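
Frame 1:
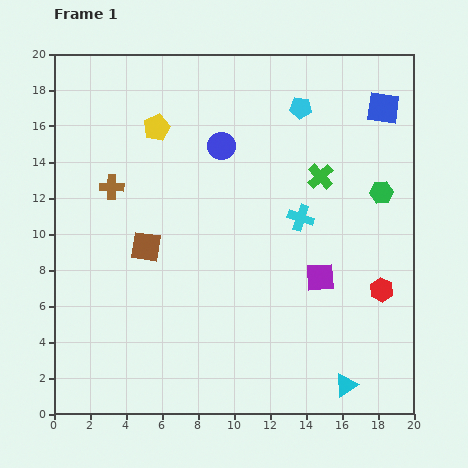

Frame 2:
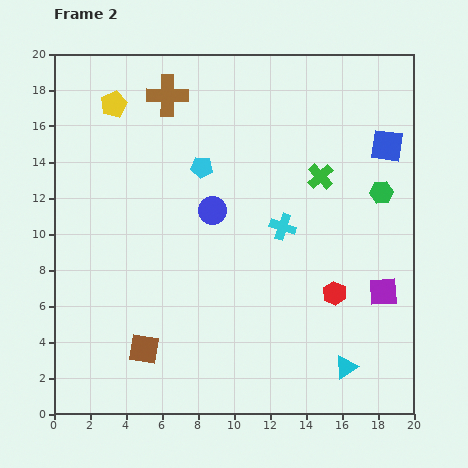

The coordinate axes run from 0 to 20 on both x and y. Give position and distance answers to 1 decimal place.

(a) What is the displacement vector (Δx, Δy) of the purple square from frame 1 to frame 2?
(3.5, -0.8)

The purple square was at (14.8, 7.6) in frame 1 and (18.3, 6.8) in frame 2.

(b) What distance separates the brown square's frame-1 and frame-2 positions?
5.7

The brown square moved from (5.1, 9.3) to (5.0, 3.6), a distance of √(0.1² + 5.7²) ≈ 5.7.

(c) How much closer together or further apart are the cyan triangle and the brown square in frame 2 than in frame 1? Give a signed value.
-2.3

Distance in frame 1: 13.5. Distance in frame 2: 11.2.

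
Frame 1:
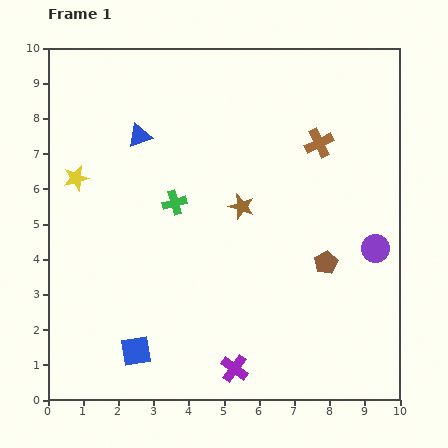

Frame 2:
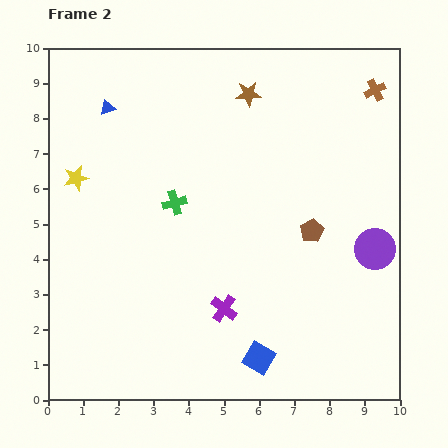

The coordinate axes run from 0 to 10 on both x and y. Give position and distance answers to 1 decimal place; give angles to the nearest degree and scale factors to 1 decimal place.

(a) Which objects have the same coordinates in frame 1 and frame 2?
the purple circle, the green cross, the yellow star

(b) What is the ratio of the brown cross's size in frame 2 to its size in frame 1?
0.8×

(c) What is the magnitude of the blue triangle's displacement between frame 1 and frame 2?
1.2

The blue triangle moved from (2.6, 7.5) to (1.7, 8.3), a distance of √(0.9² + 0.8²) ≈ 1.2.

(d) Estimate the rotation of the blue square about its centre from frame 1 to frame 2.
39° clockwise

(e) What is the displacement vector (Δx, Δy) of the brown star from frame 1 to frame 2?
(0.2, 3.2)

The brown star was at (5.5, 5.5) in frame 1 and (5.7, 8.7) in frame 2.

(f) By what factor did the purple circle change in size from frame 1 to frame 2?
1.5×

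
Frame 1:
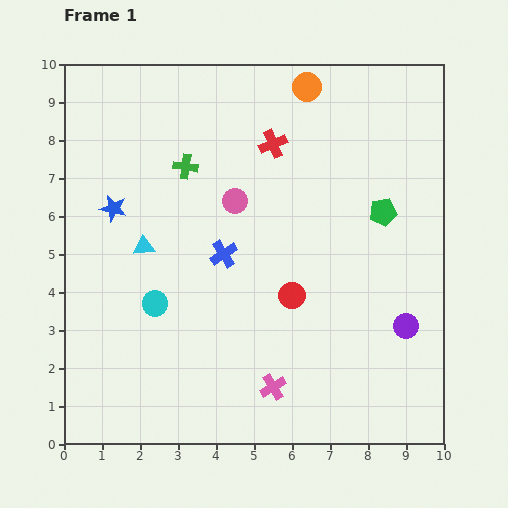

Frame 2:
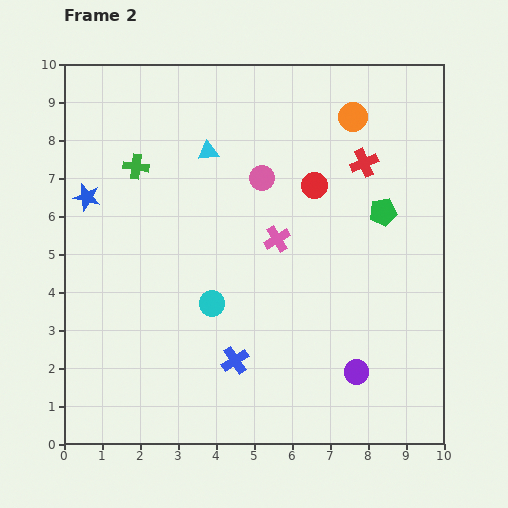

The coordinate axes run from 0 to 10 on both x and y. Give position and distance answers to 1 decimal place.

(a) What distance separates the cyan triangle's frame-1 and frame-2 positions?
3.0

The cyan triangle moved from (2.1, 5.2) to (3.8, 7.7), a distance of √(1.7² + 2.5²) ≈ 3.0.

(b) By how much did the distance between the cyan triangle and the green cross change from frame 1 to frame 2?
-0.5

Distance in frame 1: 2.4. Distance in frame 2: 1.9.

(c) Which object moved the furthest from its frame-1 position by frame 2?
the pink cross

(moved 3.9; next 3.0)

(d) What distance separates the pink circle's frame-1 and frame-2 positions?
0.9

The pink circle moved from (4.5, 6.4) to (5.2, 7.0), a distance of √(0.7² + 0.6²) ≈ 0.9.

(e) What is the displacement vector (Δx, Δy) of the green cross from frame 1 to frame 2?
(-1.3, 0.0)

The green cross was at (3.2, 7.3) in frame 1 and (1.9, 7.3) in frame 2.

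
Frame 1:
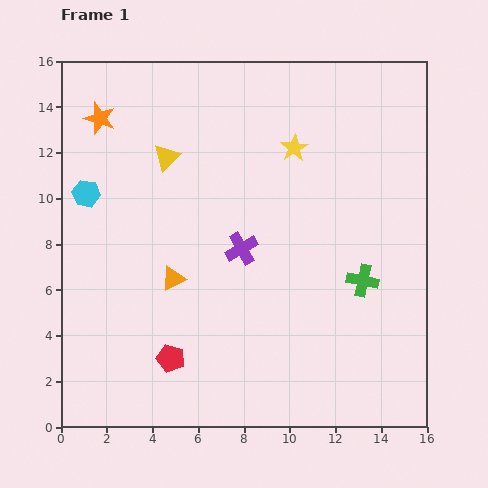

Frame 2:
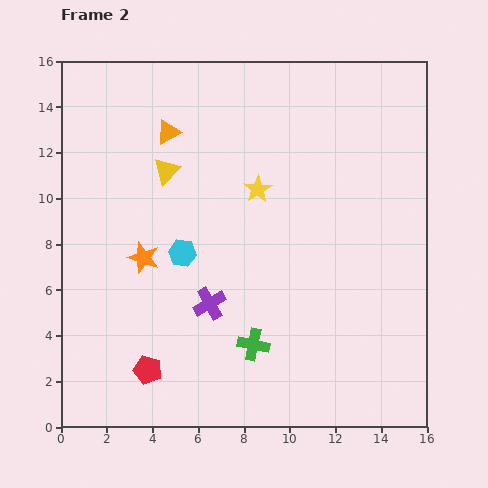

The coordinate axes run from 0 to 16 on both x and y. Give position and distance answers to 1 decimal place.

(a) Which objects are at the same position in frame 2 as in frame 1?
none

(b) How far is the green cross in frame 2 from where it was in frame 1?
5.6

The green cross moved from (13.2, 6.4) to (8.4, 3.6), a distance of √(4.8² + 2.8²) ≈ 5.6.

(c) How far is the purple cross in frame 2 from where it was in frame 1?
2.8

The purple cross moved from (7.9, 7.8) to (6.5, 5.4), a distance of √(1.4² + 2.4²) ≈ 2.8.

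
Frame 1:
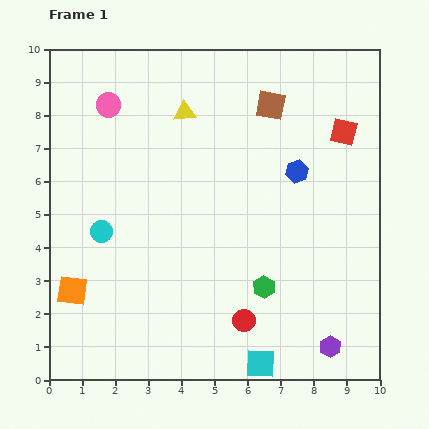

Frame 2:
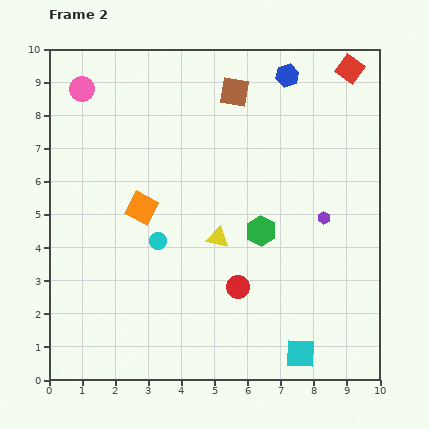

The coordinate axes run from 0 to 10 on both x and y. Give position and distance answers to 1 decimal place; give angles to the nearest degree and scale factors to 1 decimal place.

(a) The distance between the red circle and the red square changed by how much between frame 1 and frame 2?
+1.0

Distance in frame 1: 6.4. Distance in frame 2: 7.4.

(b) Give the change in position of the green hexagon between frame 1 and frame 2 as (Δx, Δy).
(-0.1, 1.7)

The green hexagon was at (6.5, 2.8) in frame 1 and (6.4, 4.5) in frame 2.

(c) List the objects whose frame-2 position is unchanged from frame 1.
none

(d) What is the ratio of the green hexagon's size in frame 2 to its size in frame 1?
1.3×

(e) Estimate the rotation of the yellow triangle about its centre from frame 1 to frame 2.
16° clockwise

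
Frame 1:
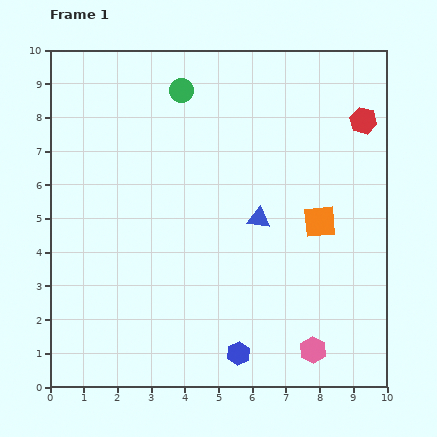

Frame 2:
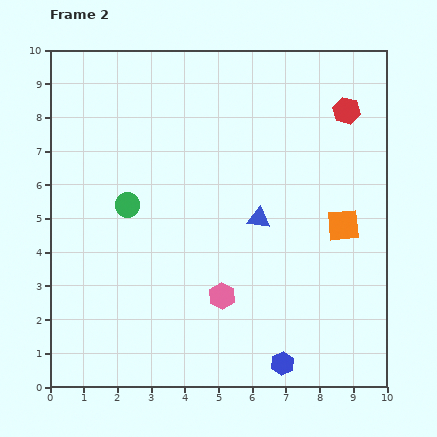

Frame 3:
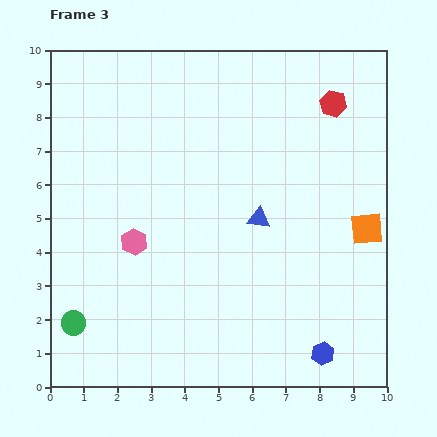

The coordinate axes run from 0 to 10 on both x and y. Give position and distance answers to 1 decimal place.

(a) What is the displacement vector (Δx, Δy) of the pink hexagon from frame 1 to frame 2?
(-2.7, 1.6)

The pink hexagon was at (7.8, 1.1) in frame 1 and (5.1, 2.7) in frame 2.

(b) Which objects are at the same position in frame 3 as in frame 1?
the blue triangle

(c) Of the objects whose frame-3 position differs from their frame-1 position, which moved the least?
the red hexagon

(moved 1.0)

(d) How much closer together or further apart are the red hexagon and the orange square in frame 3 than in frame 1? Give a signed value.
+0.5

Distance in frame 1: 3.3. Distance in frame 3: 3.8.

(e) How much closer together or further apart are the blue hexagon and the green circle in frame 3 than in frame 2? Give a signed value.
+0.9

Distance in frame 2: 6.6. Distance in frame 3: 7.5.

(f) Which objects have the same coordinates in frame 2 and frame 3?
the blue triangle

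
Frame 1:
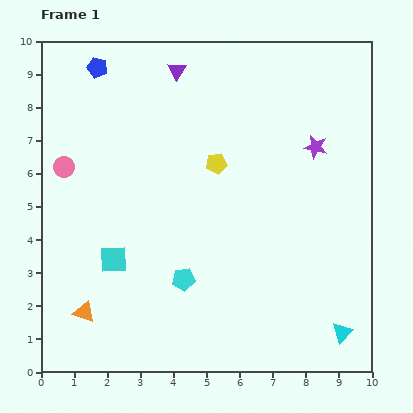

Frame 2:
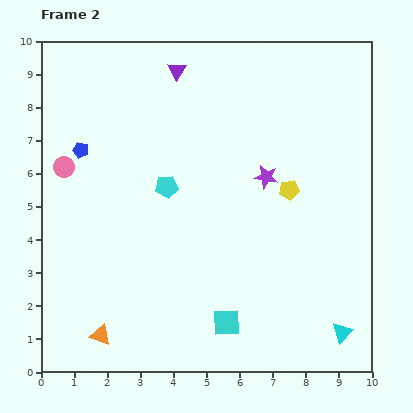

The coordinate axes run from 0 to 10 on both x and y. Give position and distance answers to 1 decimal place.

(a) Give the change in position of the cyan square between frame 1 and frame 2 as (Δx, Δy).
(3.4, -1.9)

The cyan square was at (2.2, 3.4) in frame 1 and (5.6, 1.5) in frame 2.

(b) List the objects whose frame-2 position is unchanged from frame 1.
the pink circle, the purple triangle, the cyan triangle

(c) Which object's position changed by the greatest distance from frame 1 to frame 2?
the cyan square

(moved 3.9; next 2.8)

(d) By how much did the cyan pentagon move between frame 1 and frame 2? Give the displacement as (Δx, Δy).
(-0.5, 2.8)

The cyan pentagon was at (4.3, 2.8) in frame 1 and (3.8, 5.6) in frame 2.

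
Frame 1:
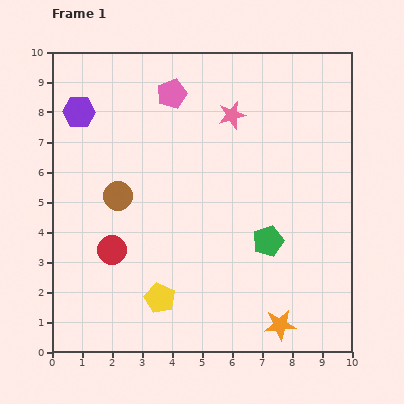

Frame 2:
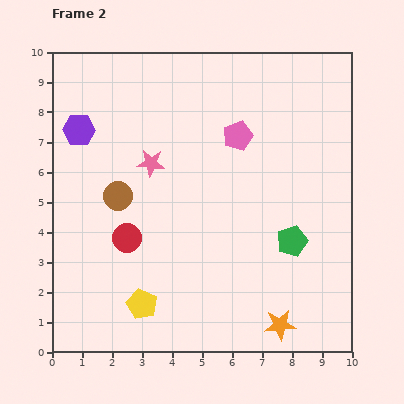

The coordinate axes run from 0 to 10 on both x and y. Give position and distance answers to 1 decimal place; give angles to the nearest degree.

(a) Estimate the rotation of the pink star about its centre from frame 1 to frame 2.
20° clockwise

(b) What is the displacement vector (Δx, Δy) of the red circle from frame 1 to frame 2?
(0.5, 0.4)

The red circle was at (2.0, 3.4) in frame 1 and (2.5, 3.8) in frame 2.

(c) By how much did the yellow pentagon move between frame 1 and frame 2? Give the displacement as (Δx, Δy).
(-0.6, -0.2)

The yellow pentagon was at (3.6, 1.8) in frame 1 and (3.0, 1.6) in frame 2.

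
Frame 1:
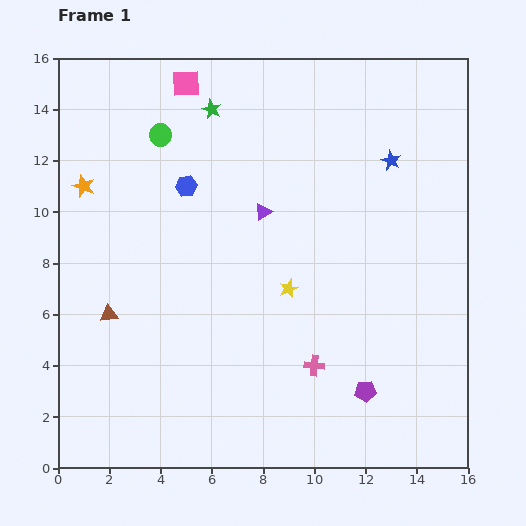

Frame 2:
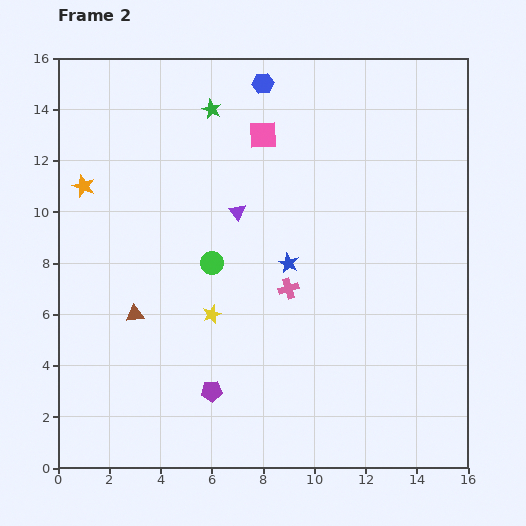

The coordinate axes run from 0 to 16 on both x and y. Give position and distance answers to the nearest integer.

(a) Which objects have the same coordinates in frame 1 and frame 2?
the orange star, the green star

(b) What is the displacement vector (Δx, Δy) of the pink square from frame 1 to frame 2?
(3, -2)

The pink square was at (5, 15) in frame 1 and (8, 13) in frame 2.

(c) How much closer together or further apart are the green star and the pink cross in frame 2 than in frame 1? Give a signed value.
-3

Distance in frame 1: 11. Distance in frame 2: 8.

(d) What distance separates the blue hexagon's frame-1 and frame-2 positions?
5

The blue hexagon moved from (5, 11) to (8, 15), a distance of √(3² + 4²) ≈ 5.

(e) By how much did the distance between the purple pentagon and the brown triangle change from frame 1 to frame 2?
-6

Distance in frame 1: 10. Distance in frame 2: 4.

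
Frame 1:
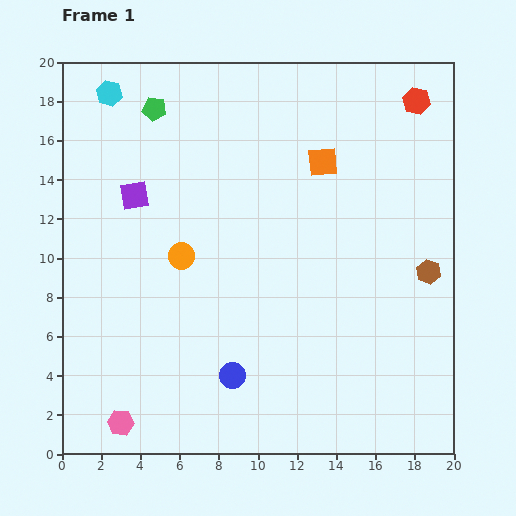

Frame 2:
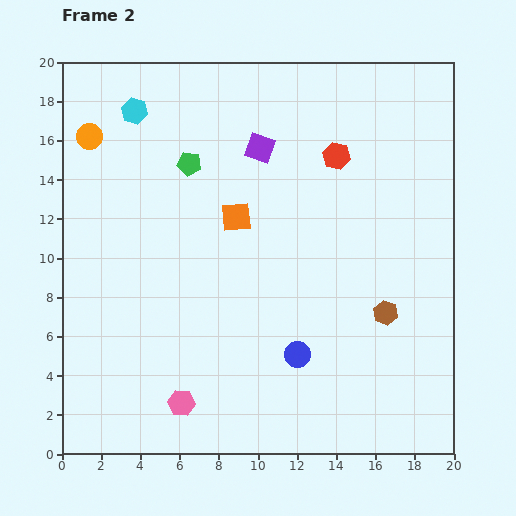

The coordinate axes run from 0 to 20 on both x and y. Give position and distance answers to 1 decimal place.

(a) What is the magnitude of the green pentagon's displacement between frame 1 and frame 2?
3.3

The green pentagon moved from (4.7, 17.6) to (6.5, 14.8), a distance of √(1.8² + 2.8²) ≈ 3.3.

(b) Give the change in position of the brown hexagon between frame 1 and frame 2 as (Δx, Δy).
(-2.2, -2.1)

The brown hexagon was at (18.7, 9.3) in frame 1 and (16.5, 7.2) in frame 2.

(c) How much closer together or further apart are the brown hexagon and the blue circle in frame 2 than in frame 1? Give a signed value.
-6.3

Distance in frame 1: 11.3. Distance in frame 2: 5.0.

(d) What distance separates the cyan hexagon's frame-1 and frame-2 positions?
1.6

The cyan hexagon moved from (2.4, 18.4) to (3.7, 17.5), a distance of √(1.3² + 0.9²) ≈ 1.6.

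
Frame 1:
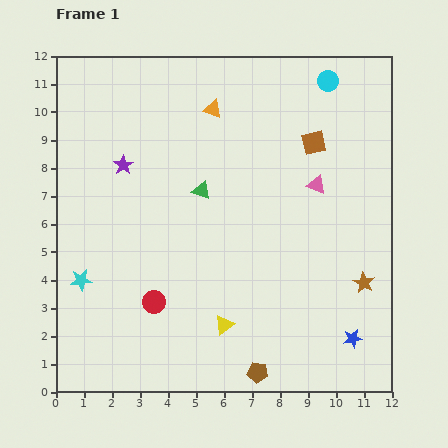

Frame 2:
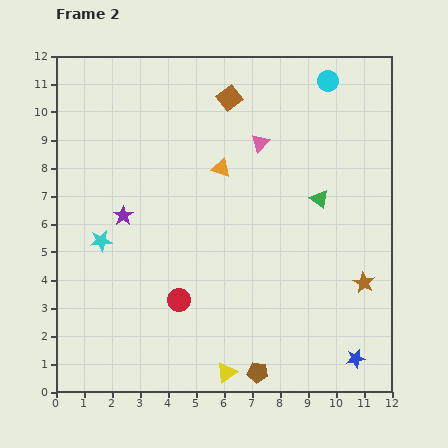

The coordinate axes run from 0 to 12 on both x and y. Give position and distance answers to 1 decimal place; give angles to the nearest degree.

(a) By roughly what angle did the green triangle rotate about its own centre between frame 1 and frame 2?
18° clockwise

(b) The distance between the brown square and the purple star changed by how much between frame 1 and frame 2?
-1.1

Distance in frame 1: 6.8. Distance in frame 2: 5.7.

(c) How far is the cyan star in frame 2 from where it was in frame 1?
1.6

The cyan star moved from (0.9, 4.0) to (1.6, 5.4), a distance of √(0.7² + 1.4²) ≈ 1.6.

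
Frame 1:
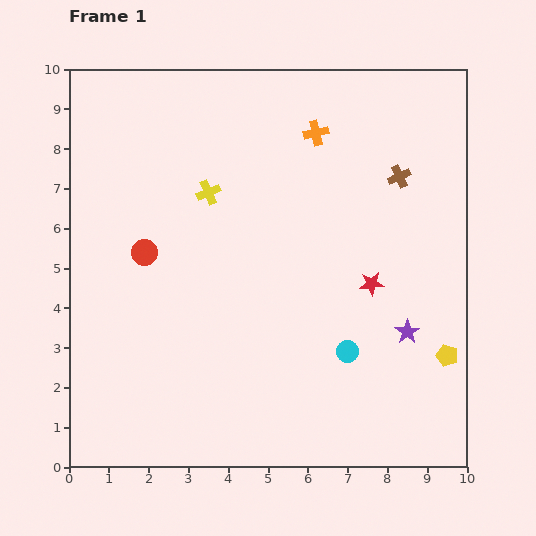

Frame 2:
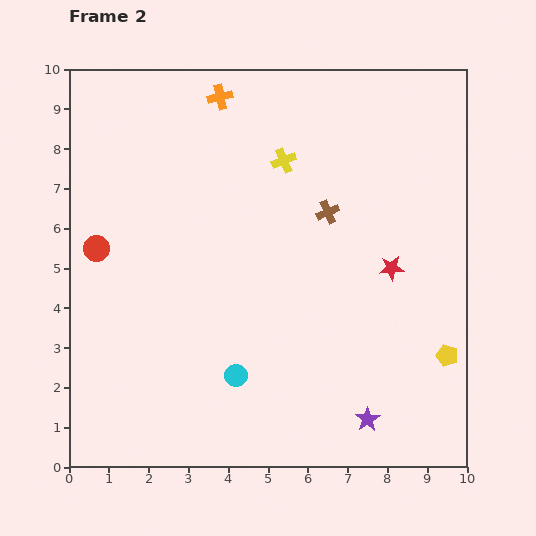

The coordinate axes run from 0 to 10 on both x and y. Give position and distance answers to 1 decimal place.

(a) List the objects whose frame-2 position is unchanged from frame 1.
the yellow pentagon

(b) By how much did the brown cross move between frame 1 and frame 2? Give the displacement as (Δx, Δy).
(-1.8, -0.9)

The brown cross was at (8.3, 7.3) in frame 1 and (6.5, 6.4) in frame 2.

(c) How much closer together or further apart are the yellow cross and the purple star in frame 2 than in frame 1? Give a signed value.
+0.7

Distance in frame 1: 6.1. Distance in frame 2: 6.8.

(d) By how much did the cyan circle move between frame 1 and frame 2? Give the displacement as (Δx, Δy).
(-2.8, -0.6)

The cyan circle was at (7.0, 2.9) in frame 1 and (4.2, 2.3) in frame 2.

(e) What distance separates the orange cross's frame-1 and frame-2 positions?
2.6

The orange cross moved from (6.2, 8.4) to (3.8, 9.3), a distance of √(2.4² + 0.9²) ≈ 2.6.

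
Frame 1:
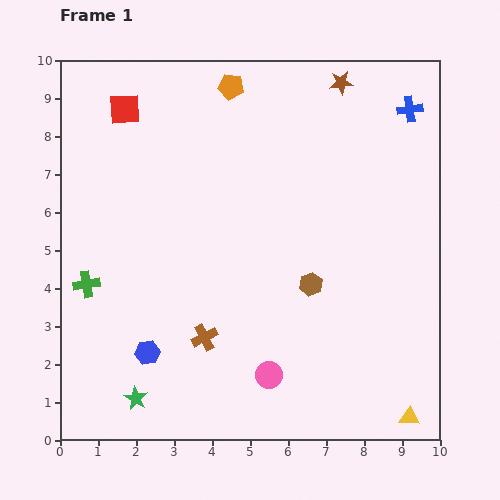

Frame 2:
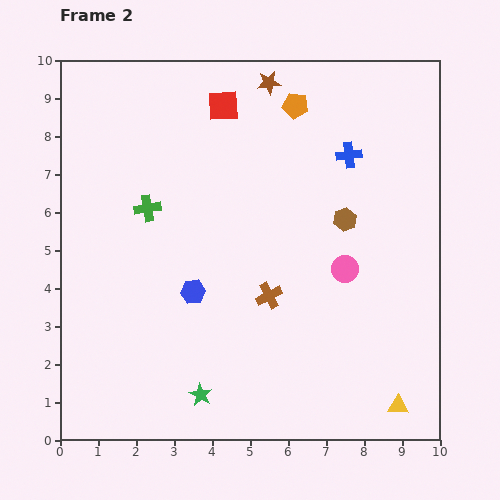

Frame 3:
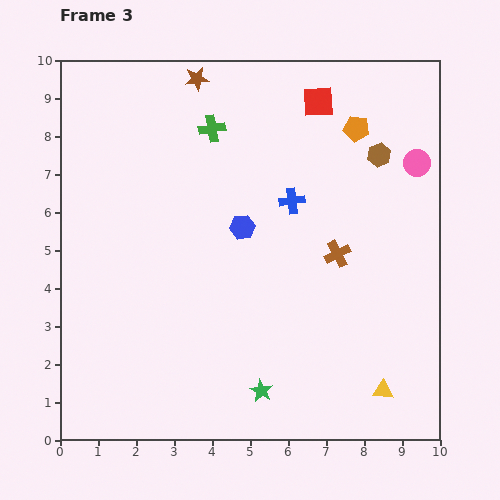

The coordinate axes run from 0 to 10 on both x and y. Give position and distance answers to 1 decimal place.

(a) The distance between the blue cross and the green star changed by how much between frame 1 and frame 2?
-3.1

Distance in frame 1: 10.5. Distance in frame 2: 7.4.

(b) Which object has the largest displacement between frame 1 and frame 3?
the pink circle

(moved 6.8; next 5.3)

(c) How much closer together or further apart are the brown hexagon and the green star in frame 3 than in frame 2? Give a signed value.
+0.9

Distance in frame 2: 6.0. Distance in frame 3: 6.9.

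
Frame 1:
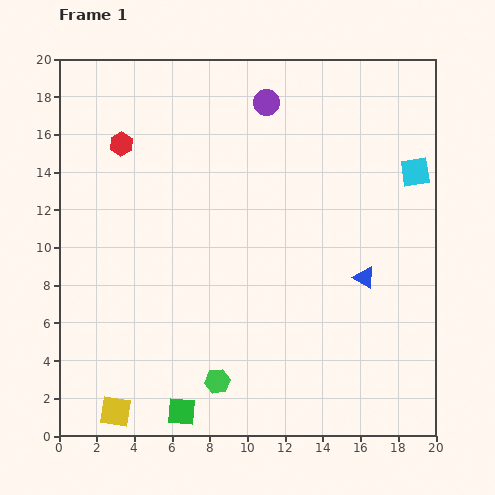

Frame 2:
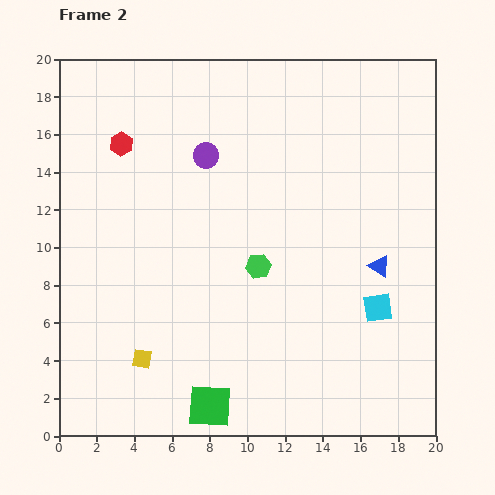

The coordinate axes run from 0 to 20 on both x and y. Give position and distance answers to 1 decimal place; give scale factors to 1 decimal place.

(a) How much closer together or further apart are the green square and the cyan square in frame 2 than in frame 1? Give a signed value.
-7.4

Distance in frame 1: 17.7. Distance in frame 2: 10.3.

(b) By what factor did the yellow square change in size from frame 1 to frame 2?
0.6×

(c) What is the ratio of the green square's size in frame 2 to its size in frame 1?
1.5×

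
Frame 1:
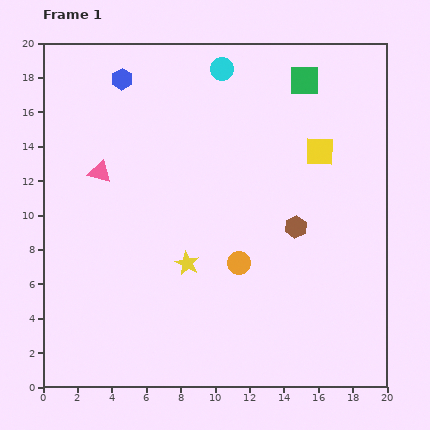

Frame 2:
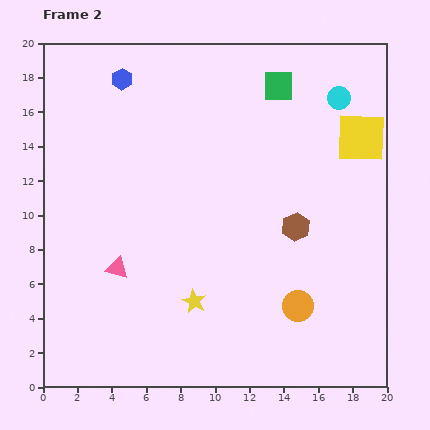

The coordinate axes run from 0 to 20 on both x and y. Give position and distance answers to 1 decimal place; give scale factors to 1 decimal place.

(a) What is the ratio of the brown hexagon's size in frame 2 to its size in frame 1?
1.3×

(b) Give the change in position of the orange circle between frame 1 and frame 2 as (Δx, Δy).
(3.4, -2.5)

The orange circle was at (11.4, 7.2) in frame 1 and (14.8, 4.7) in frame 2.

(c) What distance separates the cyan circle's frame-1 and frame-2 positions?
7.0

The cyan circle moved from (10.4, 18.5) to (17.2, 16.8), a distance of √(6.8² + 1.7²) ≈ 7.0.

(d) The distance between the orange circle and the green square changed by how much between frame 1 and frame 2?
+1.5

Distance in frame 1: 11.3. Distance in frame 2: 12.8.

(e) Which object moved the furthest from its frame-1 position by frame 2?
the cyan circle

(moved 7.0; next 5.7)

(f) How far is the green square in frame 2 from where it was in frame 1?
1.5

The green square moved from (15.2, 17.8) to (13.7, 17.5), a distance of √(1.5² + 0.3²) ≈ 1.5.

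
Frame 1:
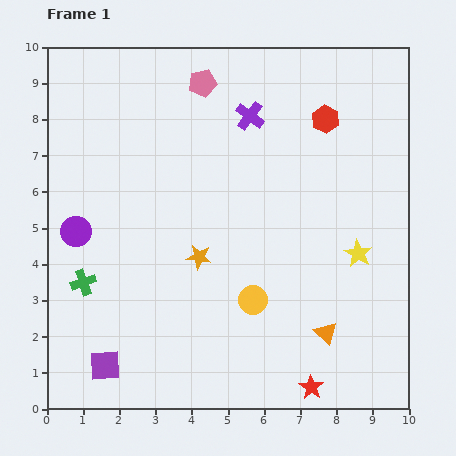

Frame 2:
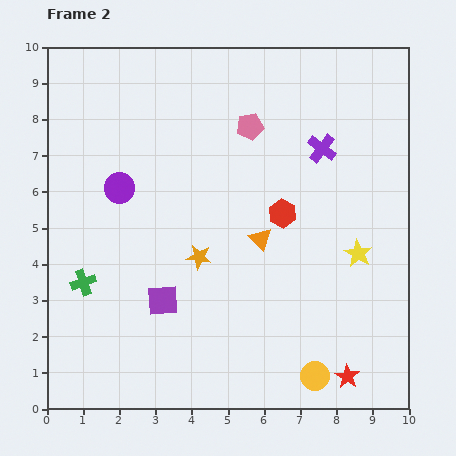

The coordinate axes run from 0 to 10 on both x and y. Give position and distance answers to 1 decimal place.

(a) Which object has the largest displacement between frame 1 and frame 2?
the orange triangle

(moved 3.2; next 2.9)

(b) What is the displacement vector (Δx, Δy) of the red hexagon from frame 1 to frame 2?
(-1.2, -2.6)

The red hexagon was at (7.7, 8.0) in frame 1 and (6.5, 5.4) in frame 2.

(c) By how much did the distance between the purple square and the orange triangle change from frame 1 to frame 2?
-3.0

Distance in frame 1: 6.2. Distance in frame 2: 3.2.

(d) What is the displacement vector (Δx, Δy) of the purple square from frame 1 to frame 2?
(1.6, 1.8)

The purple square was at (1.6, 1.2) in frame 1 and (3.2, 3.0) in frame 2.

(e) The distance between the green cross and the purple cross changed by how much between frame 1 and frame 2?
+1.1

Distance in frame 1: 6.5. Distance in frame 2: 7.6.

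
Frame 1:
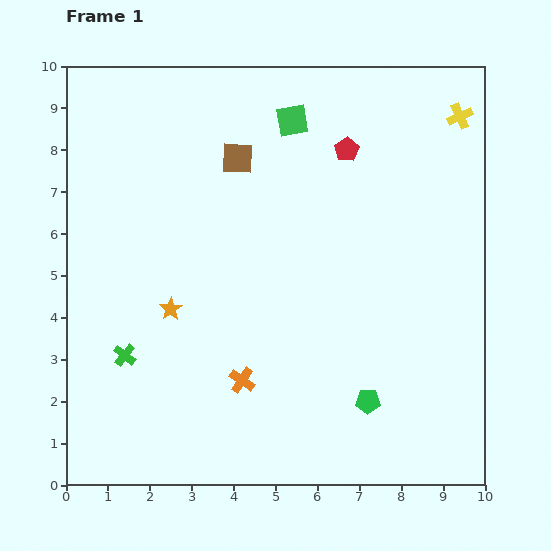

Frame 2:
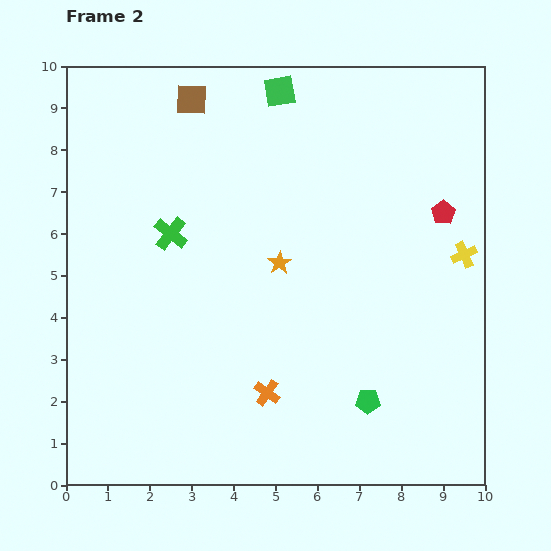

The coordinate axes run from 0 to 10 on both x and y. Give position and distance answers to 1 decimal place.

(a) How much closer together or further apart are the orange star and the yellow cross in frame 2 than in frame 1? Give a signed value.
-3.9

Distance in frame 1: 8.3. Distance in frame 2: 4.4.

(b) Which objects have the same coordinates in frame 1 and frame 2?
the green pentagon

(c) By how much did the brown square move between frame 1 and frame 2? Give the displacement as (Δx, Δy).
(-1.1, 1.4)

The brown square was at (4.1, 7.8) in frame 1 and (3.0, 9.2) in frame 2.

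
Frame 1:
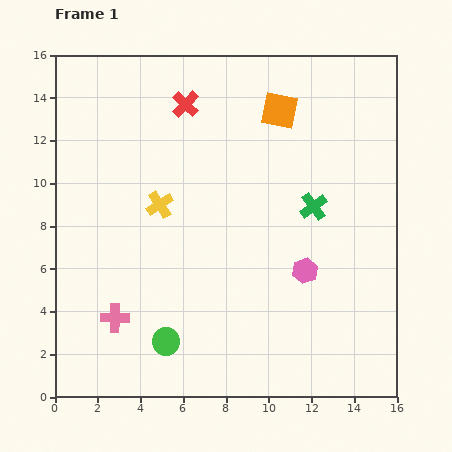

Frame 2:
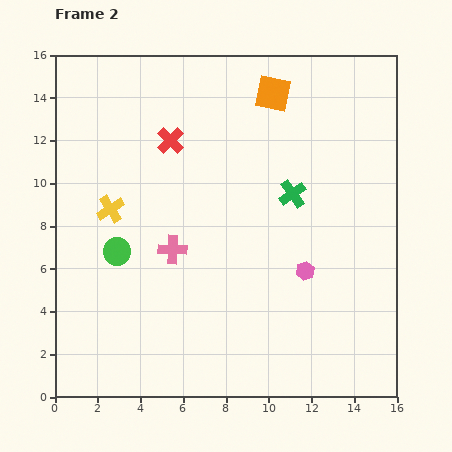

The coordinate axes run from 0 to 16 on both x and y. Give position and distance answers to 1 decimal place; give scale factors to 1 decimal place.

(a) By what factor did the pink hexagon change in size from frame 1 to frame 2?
0.7×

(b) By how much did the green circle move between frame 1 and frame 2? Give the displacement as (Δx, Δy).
(-2.3, 4.2)

The green circle was at (5.2, 2.6) in frame 1 and (2.9, 6.8) in frame 2.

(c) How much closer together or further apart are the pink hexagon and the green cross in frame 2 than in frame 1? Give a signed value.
+0.6

Distance in frame 1: 3.0. Distance in frame 2: 3.6.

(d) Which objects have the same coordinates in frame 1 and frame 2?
the pink hexagon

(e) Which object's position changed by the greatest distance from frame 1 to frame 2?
the green circle

(moved 4.8; next 4.2)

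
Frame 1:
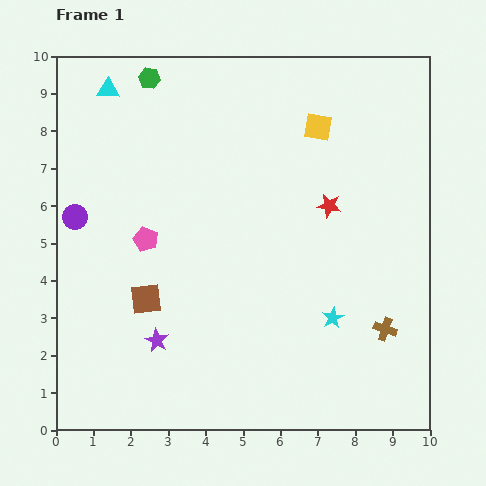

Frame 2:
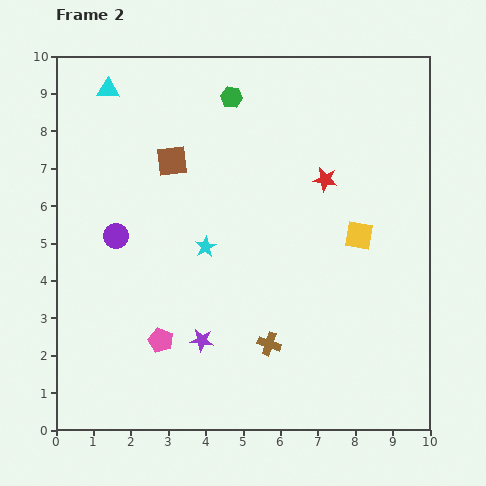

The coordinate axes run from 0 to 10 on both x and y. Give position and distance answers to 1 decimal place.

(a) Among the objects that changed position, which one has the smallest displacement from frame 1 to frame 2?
the red star

(moved 0.7)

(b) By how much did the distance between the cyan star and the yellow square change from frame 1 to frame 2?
-1.0

Distance in frame 1: 5.1. Distance in frame 2: 4.1.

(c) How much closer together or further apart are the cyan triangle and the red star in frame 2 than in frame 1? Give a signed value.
-0.4

Distance in frame 1: 6.7. Distance in frame 2: 6.3.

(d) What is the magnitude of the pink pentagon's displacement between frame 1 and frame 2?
2.7

The pink pentagon moved from (2.4, 5.1) to (2.8, 2.4), a distance of √(0.4² + 2.7²) ≈ 2.7.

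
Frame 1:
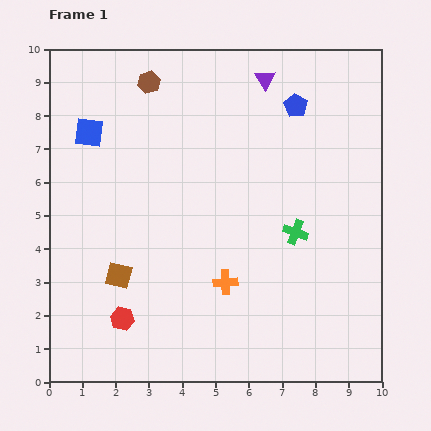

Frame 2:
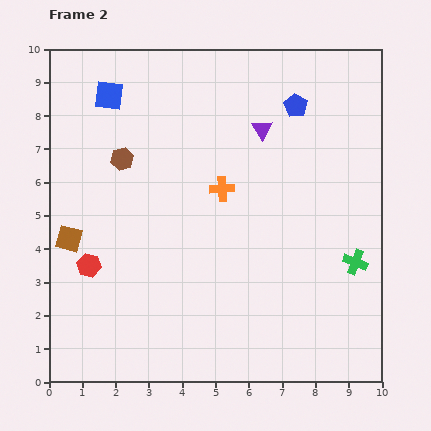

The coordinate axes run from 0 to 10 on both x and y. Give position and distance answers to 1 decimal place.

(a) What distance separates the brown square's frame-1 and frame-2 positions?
1.9

The brown square moved from (2.1, 3.2) to (0.6, 4.3), a distance of √(1.5² + 1.1²) ≈ 1.9.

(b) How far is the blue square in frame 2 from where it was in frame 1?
1.3

The blue square moved from (1.2, 7.5) to (1.8, 8.6), a distance of √(0.6² + 1.1²) ≈ 1.3.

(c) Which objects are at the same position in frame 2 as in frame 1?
the blue pentagon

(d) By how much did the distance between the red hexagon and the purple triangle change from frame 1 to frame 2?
-1.8

Distance in frame 1: 8.4. Distance in frame 2: 6.6.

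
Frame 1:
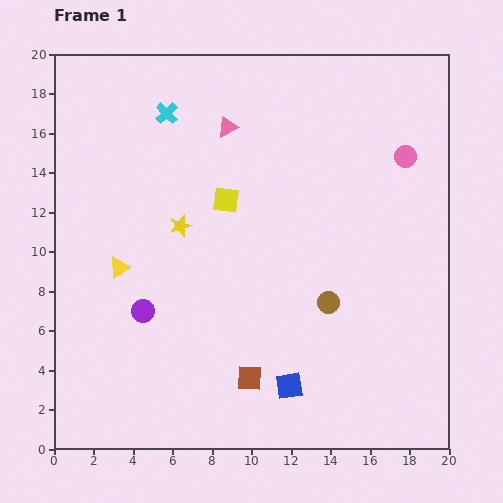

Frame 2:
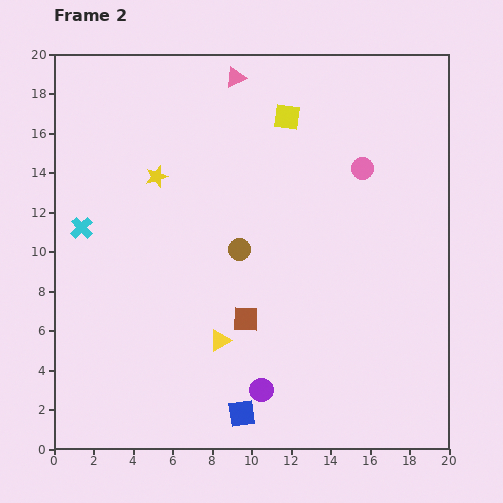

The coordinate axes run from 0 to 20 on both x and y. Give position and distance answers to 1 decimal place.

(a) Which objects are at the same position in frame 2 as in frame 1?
none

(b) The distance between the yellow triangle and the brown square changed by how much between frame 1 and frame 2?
-7.0

Distance in frame 1: 8.7. Distance in frame 2: 1.7.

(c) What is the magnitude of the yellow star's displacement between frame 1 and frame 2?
2.8

The yellow star moved from (6.4, 11.3) to (5.2, 13.8), a distance of √(1.2² + 2.5²) ≈ 2.8.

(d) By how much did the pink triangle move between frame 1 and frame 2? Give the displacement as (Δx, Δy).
(0.4, 2.5)

The pink triangle was at (8.8, 16.3) in frame 1 and (9.2, 18.8) in frame 2.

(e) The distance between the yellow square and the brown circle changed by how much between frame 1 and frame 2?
-0.3

Distance in frame 1: 7.4. Distance in frame 2: 7.1.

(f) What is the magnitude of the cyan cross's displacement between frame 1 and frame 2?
7.2

The cyan cross moved from (5.7, 17.0) to (1.4, 11.2), a distance of √(4.3² + 5.8²) ≈ 7.2.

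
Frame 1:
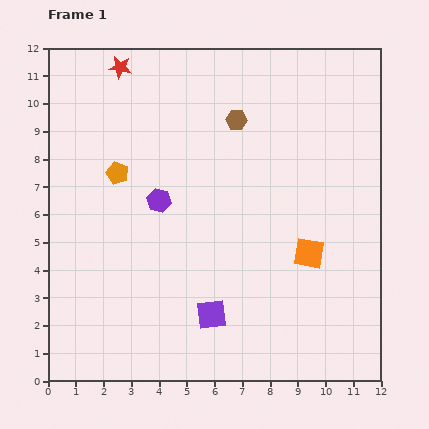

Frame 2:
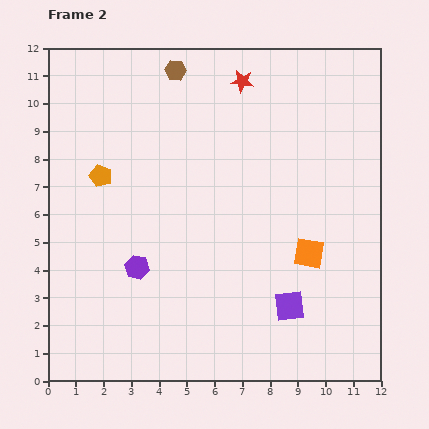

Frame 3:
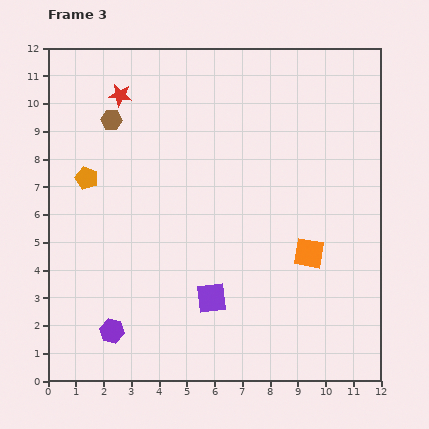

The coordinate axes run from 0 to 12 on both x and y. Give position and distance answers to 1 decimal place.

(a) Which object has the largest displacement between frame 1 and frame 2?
the red star

(moved 4.4; next 2.8)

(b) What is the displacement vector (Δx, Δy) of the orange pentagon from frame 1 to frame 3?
(-1.1, -0.2)

The orange pentagon was at (2.5, 7.5) in frame 1 and (1.4, 7.3) in frame 3.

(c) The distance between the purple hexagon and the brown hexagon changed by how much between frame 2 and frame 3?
+0.4

Distance in frame 2: 7.2. Distance in frame 3: 7.6.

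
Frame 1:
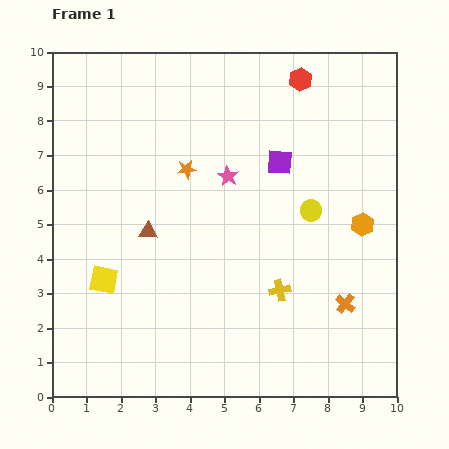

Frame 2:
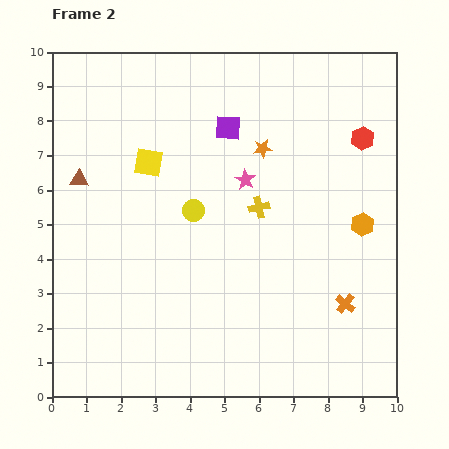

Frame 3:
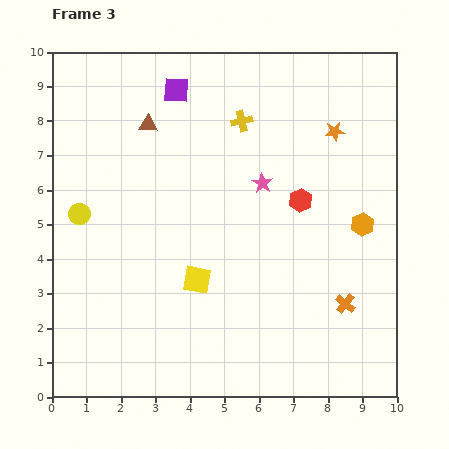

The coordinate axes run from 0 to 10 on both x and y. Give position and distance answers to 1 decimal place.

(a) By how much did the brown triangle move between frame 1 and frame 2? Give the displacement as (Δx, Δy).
(-2.0, 1.5)

The brown triangle was at (2.8, 4.8) in frame 1 and (0.8, 6.3) in frame 2.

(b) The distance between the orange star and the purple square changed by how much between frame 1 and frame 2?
-1.5

Distance in frame 1: 2.7. Distance in frame 2: 1.2.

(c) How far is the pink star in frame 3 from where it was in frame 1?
1.0

The pink star moved from (5.1, 6.4) to (6.1, 6.2), a distance of √(1.0² + 0.2²) ≈ 1.0.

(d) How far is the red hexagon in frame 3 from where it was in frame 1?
3.5

The red hexagon moved from (7.2, 9.2) to (7.2, 5.7), a distance of √(0.0² + 3.5²) ≈ 3.5.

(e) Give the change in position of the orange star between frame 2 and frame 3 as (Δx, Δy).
(2.1, 0.5)

The orange star was at (6.1, 7.2) in frame 2 and (8.2, 7.7) in frame 3.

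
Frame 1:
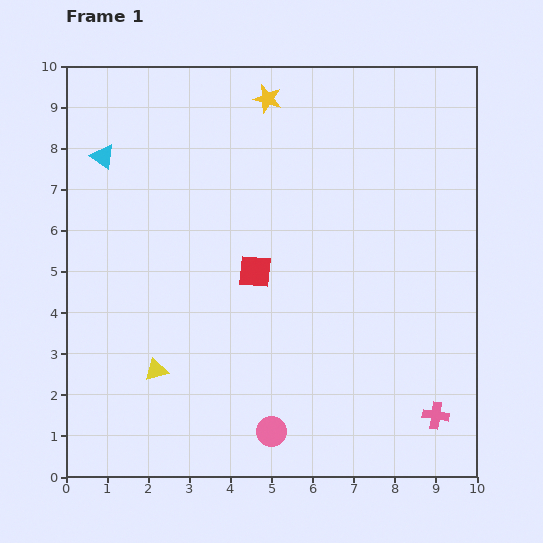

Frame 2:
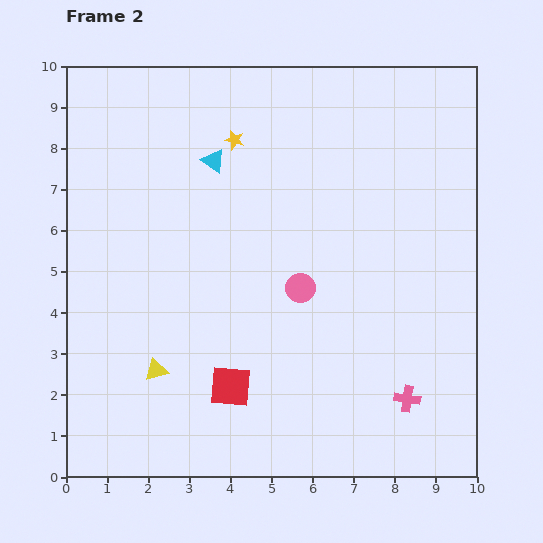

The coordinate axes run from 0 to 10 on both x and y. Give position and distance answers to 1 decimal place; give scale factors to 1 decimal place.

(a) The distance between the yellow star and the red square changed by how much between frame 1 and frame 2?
+1.8

Distance in frame 1: 4.2. Distance in frame 2: 6.0.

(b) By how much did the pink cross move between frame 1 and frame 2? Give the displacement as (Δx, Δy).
(-0.7, 0.4)

The pink cross was at (9.0, 1.5) in frame 1 and (8.3, 1.9) in frame 2.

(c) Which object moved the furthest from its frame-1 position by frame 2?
the pink circle

(moved 3.6; next 2.9)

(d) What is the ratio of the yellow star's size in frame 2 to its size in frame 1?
0.7×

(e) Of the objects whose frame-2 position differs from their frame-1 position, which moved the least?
the pink cross

(moved 0.8)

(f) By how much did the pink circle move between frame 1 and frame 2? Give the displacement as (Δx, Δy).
(0.7, 3.5)

The pink circle was at (5.0, 1.1) in frame 1 and (5.7, 4.6) in frame 2.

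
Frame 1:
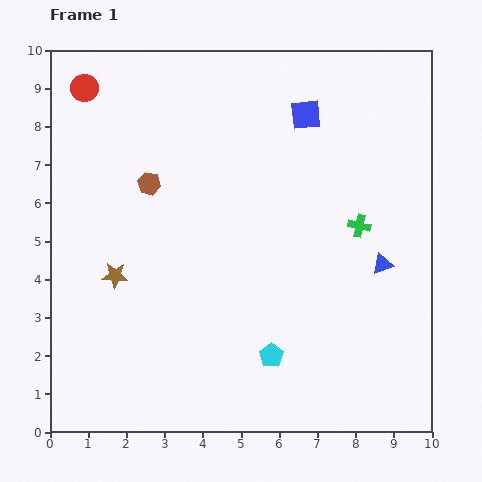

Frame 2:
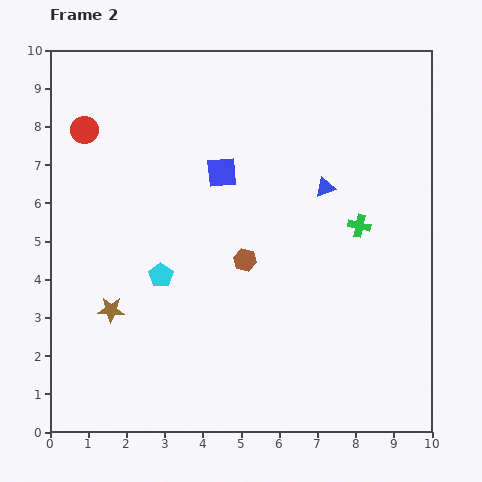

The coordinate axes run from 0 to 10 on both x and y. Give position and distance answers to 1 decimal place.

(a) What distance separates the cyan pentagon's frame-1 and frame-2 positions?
3.6

The cyan pentagon moved from (5.8, 2.0) to (2.9, 4.1), a distance of √(2.9² + 2.1²) ≈ 3.6.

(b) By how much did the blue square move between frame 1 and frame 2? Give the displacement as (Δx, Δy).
(-2.2, -1.5)

The blue square was at (6.7, 8.3) in frame 1 and (4.5, 6.8) in frame 2.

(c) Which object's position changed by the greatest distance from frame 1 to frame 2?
the cyan pentagon

(moved 3.6; next 3.2)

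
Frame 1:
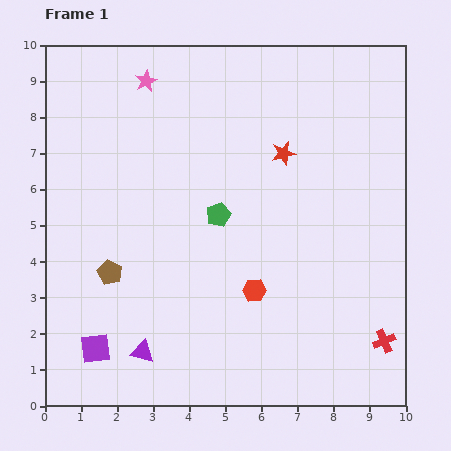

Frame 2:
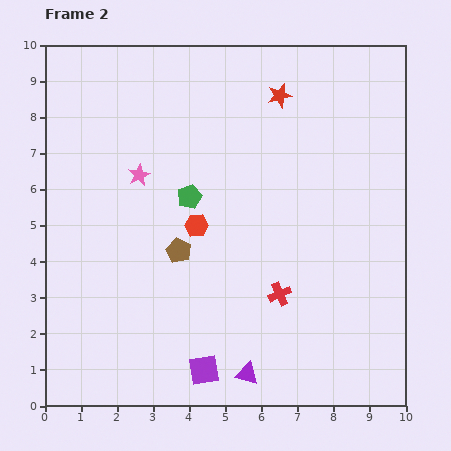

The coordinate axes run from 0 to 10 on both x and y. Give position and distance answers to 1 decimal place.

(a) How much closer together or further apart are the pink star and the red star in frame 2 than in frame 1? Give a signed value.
+0.2

Distance in frame 1: 4.3. Distance in frame 2: 4.5.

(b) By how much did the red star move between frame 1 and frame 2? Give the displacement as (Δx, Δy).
(-0.1, 1.6)

The red star was at (6.6, 7.0) in frame 1 and (6.5, 8.6) in frame 2.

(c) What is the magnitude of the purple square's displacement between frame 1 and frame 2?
3.1

The purple square moved from (1.4, 1.6) to (4.4, 1.0), a distance of √(3.0² + 0.6²) ≈ 3.1.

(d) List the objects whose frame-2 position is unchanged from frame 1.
none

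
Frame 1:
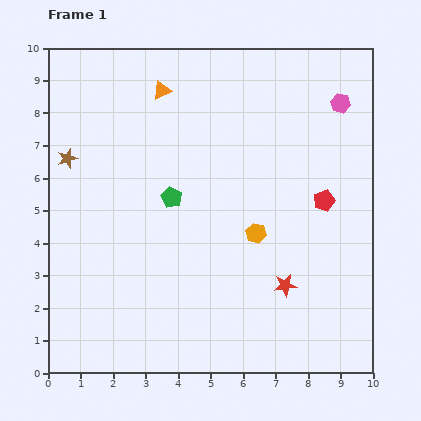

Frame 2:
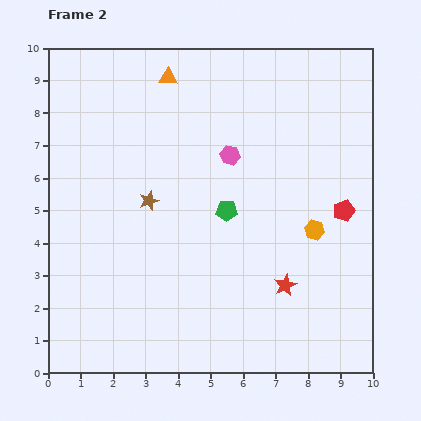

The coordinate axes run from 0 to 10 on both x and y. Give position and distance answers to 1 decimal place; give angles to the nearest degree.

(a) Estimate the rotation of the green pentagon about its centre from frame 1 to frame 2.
27° counter-clockwise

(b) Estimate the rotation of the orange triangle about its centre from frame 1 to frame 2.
27° clockwise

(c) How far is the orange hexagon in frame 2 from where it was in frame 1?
1.8

The orange hexagon moved from (6.4, 4.3) to (8.2, 4.4), a distance of √(1.8² + 0.1²) ≈ 1.8.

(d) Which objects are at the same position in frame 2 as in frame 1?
the red star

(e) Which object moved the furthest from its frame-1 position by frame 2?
the pink hexagon

(moved 3.8; next 2.8)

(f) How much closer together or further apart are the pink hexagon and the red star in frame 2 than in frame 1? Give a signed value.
-1.6

Distance in frame 1: 5.9. Distance in frame 2: 4.3.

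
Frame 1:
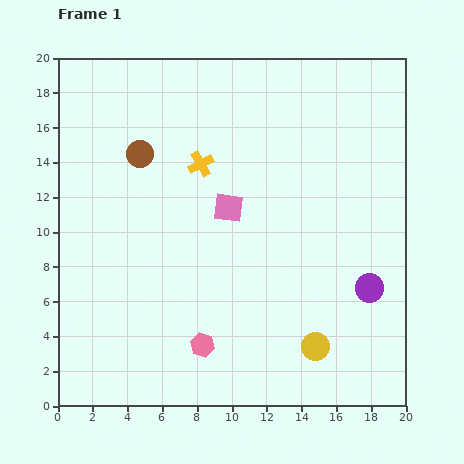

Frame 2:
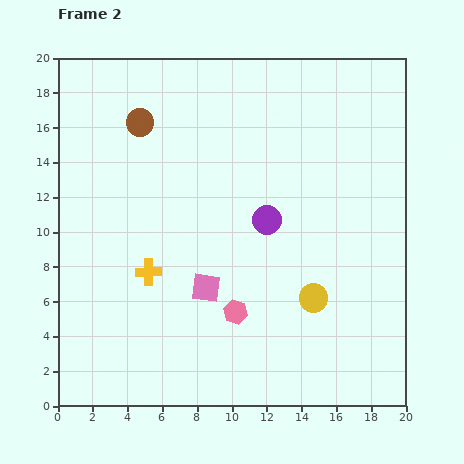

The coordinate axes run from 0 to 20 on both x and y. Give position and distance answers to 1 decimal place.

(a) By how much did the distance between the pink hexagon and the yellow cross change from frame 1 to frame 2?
-4.9

Distance in frame 1: 10.4. Distance in frame 2: 5.5.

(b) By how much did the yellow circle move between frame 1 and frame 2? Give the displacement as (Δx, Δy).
(-0.1, 2.8)

The yellow circle was at (14.8, 3.4) in frame 1 and (14.7, 6.2) in frame 2.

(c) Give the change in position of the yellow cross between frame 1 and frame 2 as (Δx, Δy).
(-3.0, -6.2)

The yellow cross was at (8.2, 13.9) in frame 1 and (5.2, 7.7) in frame 2.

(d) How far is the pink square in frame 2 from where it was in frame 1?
4.8

The pink square moved from (9.8, 11.4) to (8.5, 6.8), a distance of √(1.3² + 4.6²) ≈ 4.8.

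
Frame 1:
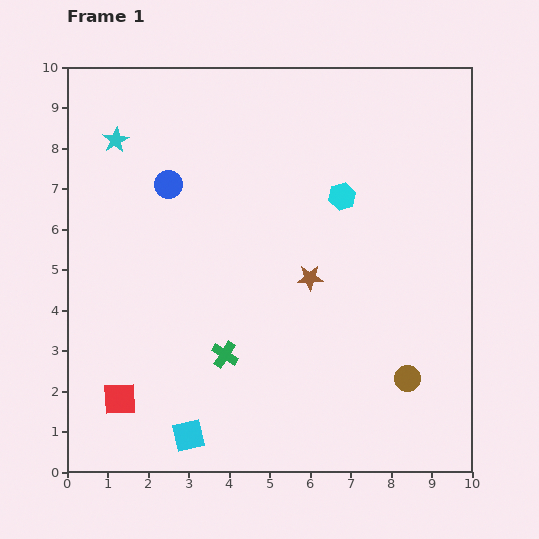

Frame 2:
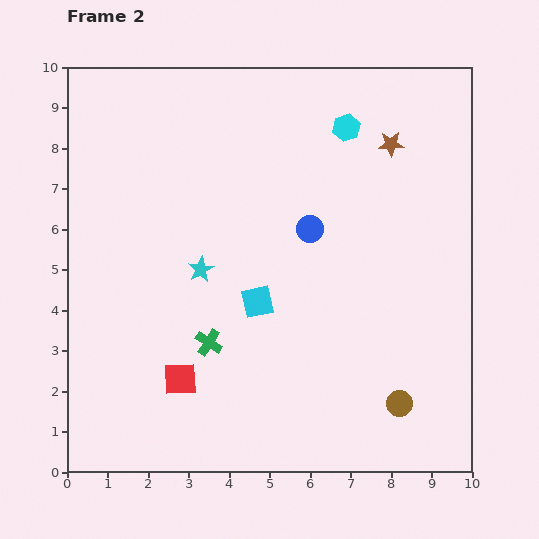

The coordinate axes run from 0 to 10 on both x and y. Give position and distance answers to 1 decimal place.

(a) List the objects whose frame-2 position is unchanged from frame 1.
none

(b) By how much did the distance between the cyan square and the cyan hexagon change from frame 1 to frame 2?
-2.2

Distance in frame 1: 7.0. Distance in frame 2: 4.8.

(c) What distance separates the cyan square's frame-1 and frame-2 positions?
3.7

The cyan square moved from (3.0, 0.9) to (4.7, 4.2), a distance of √(1.7² + 3.3²) ≈ 3.7.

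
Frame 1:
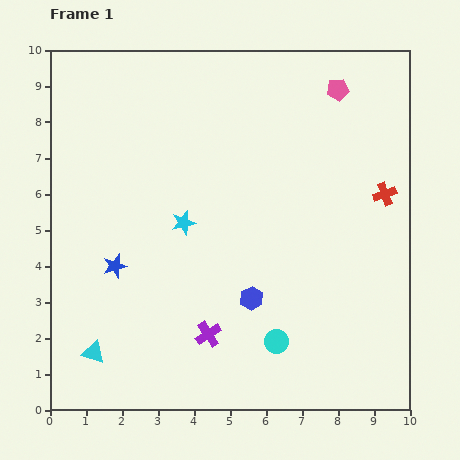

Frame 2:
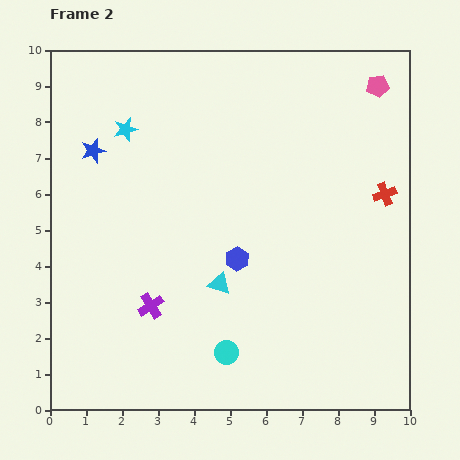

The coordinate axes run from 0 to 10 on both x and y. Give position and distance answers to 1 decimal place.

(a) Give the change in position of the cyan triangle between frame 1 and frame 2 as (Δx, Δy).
(3.5, 1.9)

The cyan triangle was at (1.2, 1.6) in frame 1 and (4.7, 3.5) in frame 2.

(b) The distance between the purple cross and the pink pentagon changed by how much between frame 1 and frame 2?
+1.1

Distance in frame 1: 7.7. Distance in frame 2: 8.8.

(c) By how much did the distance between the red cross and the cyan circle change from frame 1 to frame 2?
+1.1

Distance in frame 1: 5.1. Distance in frame 2: 6.2.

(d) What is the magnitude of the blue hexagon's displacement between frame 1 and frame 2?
1.2

The blue hexagon moved from (5.6, 3.1) to (5.2, 4.2), a distance of √(0.4² + 1.1²) ≈ 1.2.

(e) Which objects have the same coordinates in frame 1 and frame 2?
the red cross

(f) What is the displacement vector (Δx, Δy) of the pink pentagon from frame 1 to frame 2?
(1.1, 0.1)

The pink pentagon was at (8.0, 8.9) in frame 1 and (9.1, 9.0) in frame 2.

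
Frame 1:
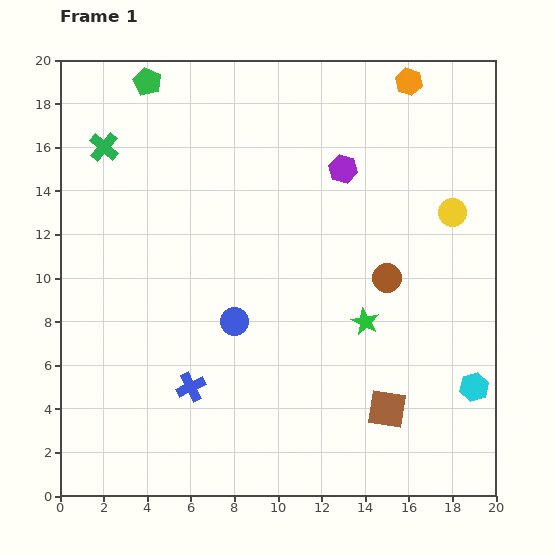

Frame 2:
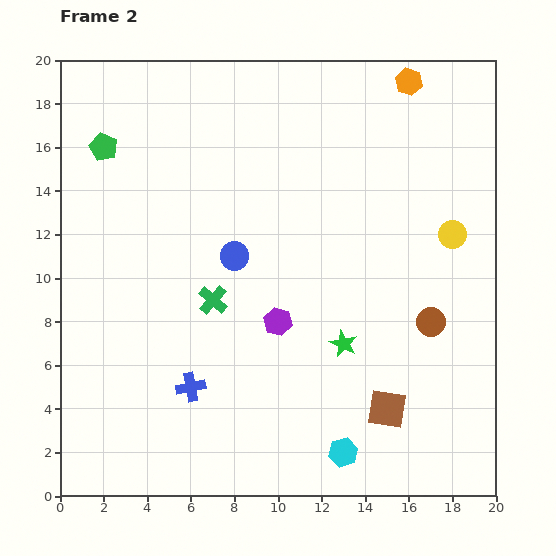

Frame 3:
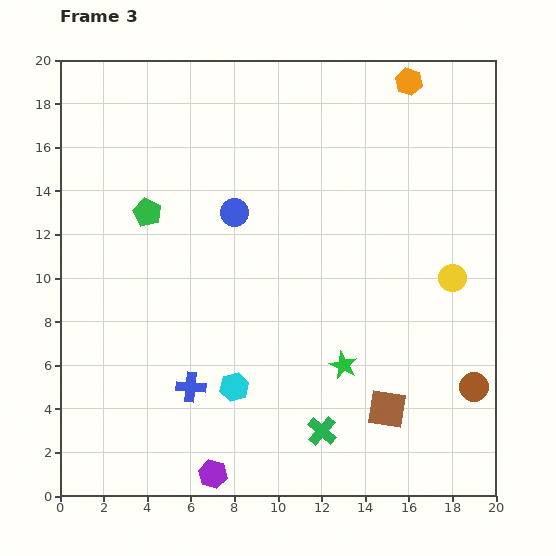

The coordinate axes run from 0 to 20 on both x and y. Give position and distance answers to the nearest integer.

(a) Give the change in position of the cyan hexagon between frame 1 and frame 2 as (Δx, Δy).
(-6, -3)

The cyan hexagon was at (19, 5) in frame 1 and (13, 2) in frame 2.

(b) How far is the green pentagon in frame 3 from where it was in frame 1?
6

The green pentagon moved from (4, 19) to (4, 13), a distance of √(0² + 6²) ≈ 6.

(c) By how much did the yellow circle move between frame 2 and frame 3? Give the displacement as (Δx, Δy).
(0, -2)

The yellow circle was at (18, 12) in frame 2 and (18, 10) in frame 3.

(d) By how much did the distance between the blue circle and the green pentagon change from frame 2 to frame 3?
-4

Distance in frame 2: 8. Distance in frame 3: 4.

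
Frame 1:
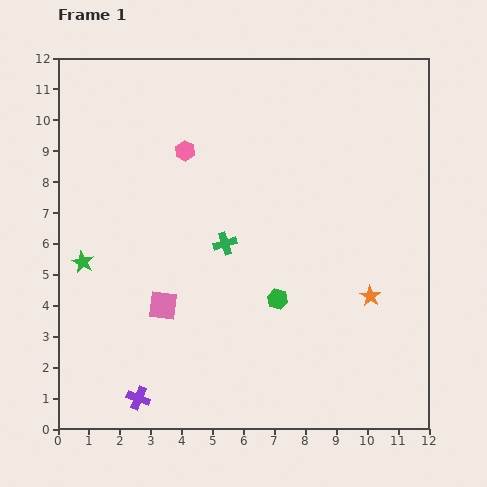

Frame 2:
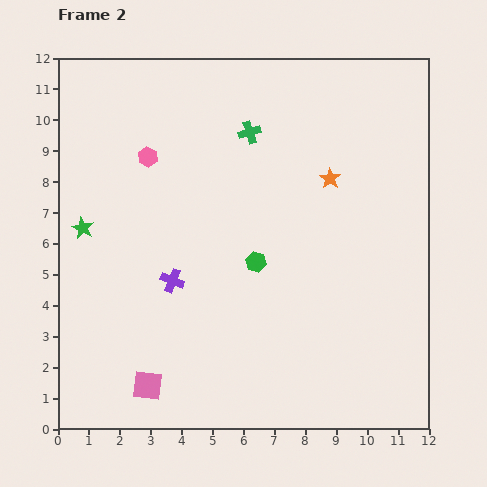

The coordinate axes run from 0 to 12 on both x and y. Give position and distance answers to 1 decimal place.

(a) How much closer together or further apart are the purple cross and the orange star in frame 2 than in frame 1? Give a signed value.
-2.1

Distance in frame 1: 8.2. Distance in frame 2: 6.1.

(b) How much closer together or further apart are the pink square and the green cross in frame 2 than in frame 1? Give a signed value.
+6.0

Distance in frame 1: 2.8. Distance in frame 2: 8.8.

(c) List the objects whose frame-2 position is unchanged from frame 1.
none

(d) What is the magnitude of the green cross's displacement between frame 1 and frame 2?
3.7

The green cross moved from (5.4, 6.0) to (6.2, 9.6), a distance of √(0.8² + 3.6²) ≈ 3.7.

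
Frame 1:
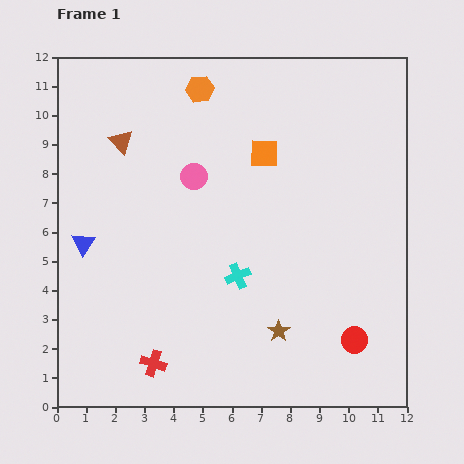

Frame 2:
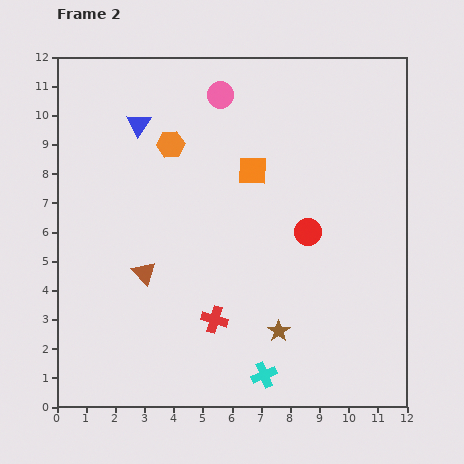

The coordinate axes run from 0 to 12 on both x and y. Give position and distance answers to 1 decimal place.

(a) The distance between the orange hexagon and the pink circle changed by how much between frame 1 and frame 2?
-0.6

Distance in frame 1: 3.0. Distance in frame 2: 2.4.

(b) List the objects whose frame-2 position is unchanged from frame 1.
the brown star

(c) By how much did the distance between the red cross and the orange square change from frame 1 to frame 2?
-2.8

Distance in frame 1: 8.1. Distance in frame 2: 5.3.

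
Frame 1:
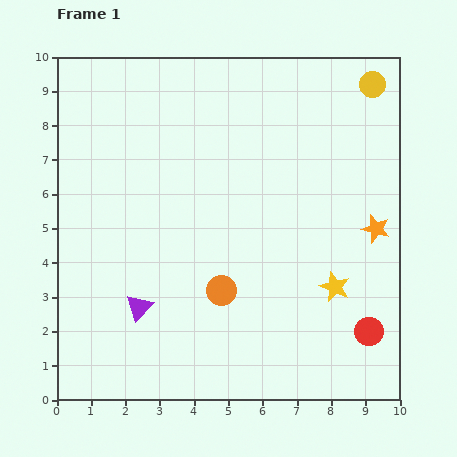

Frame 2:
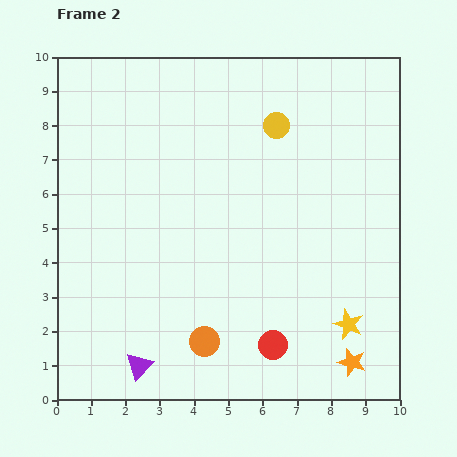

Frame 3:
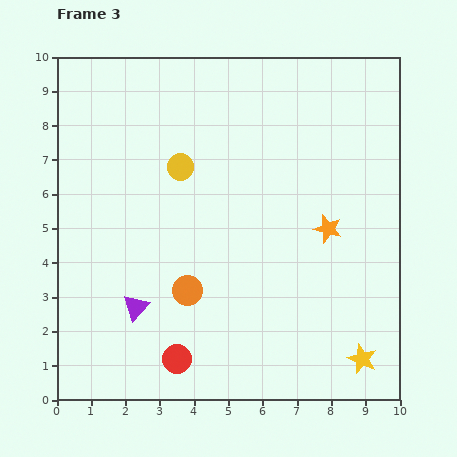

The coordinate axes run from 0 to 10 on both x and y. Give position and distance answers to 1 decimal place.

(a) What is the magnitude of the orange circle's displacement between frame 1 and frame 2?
1.6

The orange circle moved from (4.8, 3.2) to (4.3, 1.7), a distance of √(0.5² + 1.5²) ≈ 1.6.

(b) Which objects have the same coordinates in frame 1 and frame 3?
none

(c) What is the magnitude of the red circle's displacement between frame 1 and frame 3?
5.7

The red circle moved from (9.1, 2.0) to (3.5, 1.2), a distance of √(5.6² + 0.8²) ≈ 5.7.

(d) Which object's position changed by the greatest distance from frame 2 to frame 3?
the orange star

(moved 4.0; next 3.0)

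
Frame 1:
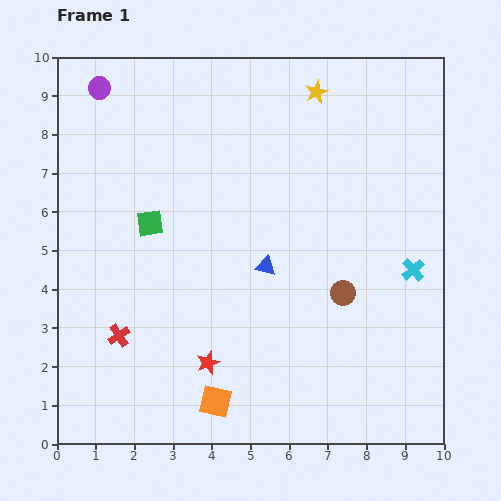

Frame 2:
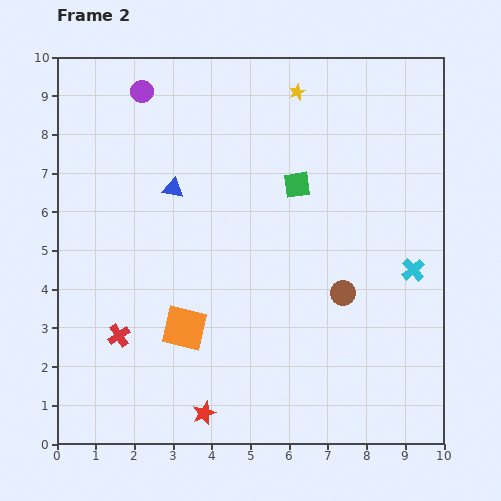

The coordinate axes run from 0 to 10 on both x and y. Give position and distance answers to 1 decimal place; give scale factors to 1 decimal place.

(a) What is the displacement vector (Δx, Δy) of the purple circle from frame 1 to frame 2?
(1.1, -0.1)

The purple circle was at (1.1, 9.2) in frame 1 and (2.2, 9.1) in frame 2.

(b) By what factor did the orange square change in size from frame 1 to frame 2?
1.4×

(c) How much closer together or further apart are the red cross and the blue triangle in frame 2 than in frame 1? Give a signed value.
-0.2

Distance in frame 1: 4.2. Distance in frame 2: 4.0.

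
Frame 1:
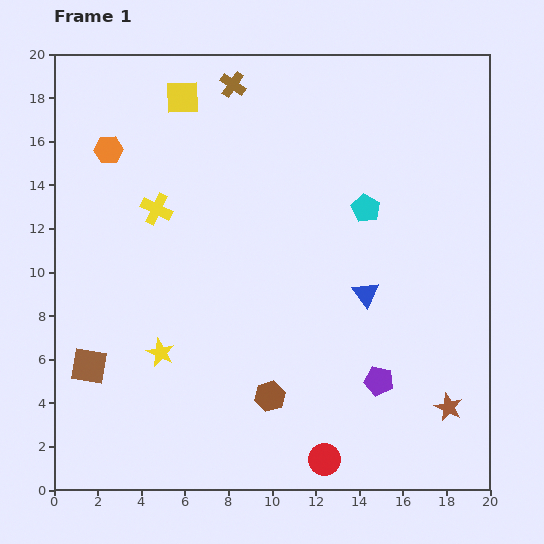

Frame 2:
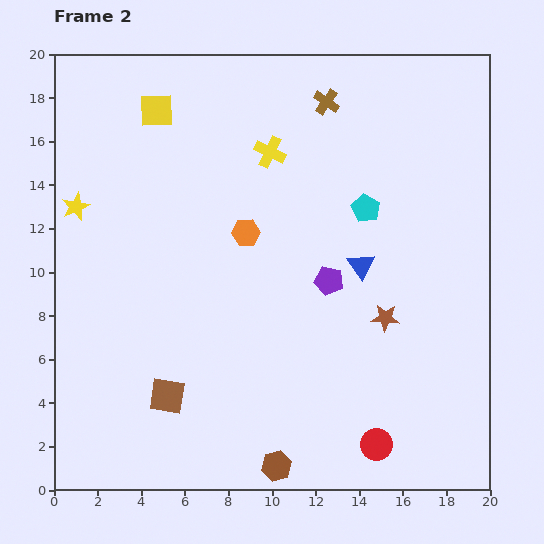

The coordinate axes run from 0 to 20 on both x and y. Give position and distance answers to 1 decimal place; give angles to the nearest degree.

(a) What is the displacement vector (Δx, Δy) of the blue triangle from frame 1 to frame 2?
(-0.2, 1.3)

The blue triangle was at (14.3, 9.0) in frame 1 and (14.1, 10.3) in frame 2.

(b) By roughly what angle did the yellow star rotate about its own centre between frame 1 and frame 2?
23° clockwise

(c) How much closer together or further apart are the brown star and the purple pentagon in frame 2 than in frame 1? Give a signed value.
-0.3

Distance in frame 1: 3.4. Distance in frame 2: 3.1.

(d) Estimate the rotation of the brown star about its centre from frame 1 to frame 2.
22° counter-clockwise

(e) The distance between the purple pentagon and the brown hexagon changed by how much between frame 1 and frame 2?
+3.8

Distance in frame 1: 5.0. Distance in frame 2: 8.8.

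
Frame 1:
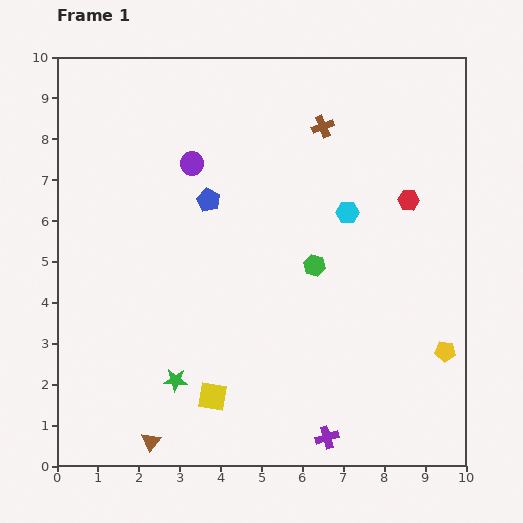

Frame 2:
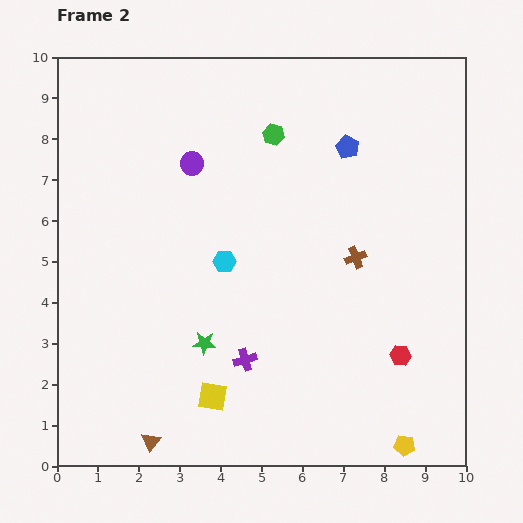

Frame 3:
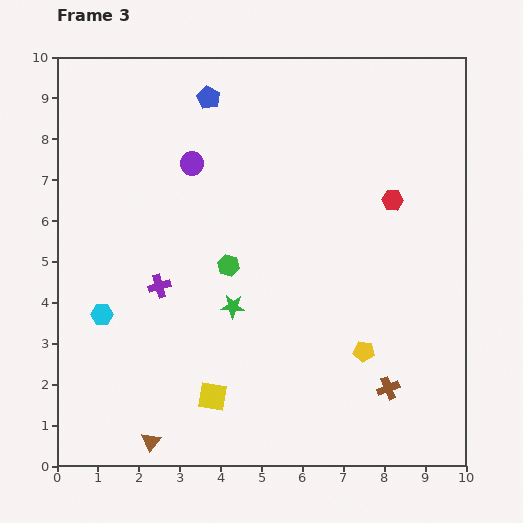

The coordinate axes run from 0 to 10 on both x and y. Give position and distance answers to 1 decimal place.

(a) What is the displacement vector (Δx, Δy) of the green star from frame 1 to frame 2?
(0.7, 0.9)

The green star was at (2.9, 2.1) in frame 1 and (3.6, 3.0) in frame 2.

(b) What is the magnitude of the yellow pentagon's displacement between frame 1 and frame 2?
2.5

The yellow pentagon moved from (9.5, 2.8) to (8.5, 0.5), a distance of √(1.0² + 2.3²) ≈ 2.5.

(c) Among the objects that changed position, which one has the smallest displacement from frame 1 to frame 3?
the red hexagon

(moved 0.4)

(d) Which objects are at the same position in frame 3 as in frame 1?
the purple circle, the yellow square, the brown triangle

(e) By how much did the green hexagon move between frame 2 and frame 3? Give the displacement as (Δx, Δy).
(-1.1, -3.2)

The green hexagon was at (5.3, 8.1) in frame 2 and (4.2, 4.9) in frame 3.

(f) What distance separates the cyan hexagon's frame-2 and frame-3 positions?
3.3

The cyan hexagon moved from (4.1, 5.0) to (1.1, 3.7), a distance of √(3.0² + 1.3²) ≈ 3.3.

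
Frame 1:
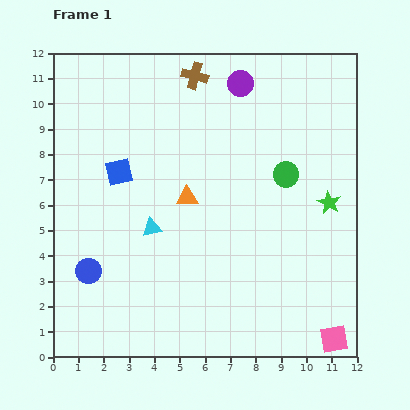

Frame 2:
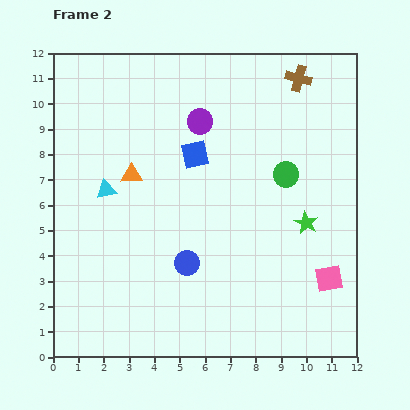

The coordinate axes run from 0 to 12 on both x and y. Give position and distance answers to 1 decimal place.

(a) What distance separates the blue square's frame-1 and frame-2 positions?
3.1

The blue square moved from (2.6, 7.3) to (5.6, 8.0), a distance of √(3.0² + 0.7²) ≈ 3.1.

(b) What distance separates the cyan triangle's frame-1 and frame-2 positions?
2.3

The cyan triangle moved from (3.9, 5.1) to (2.1, 6.6), a distance of √(1.8² + 1.5²) ≈ 2.3.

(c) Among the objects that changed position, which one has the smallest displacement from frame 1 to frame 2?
the green star

(moved 1.2)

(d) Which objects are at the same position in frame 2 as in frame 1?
the green circle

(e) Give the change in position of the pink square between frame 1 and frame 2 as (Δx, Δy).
(-0.2, 2.4)

The pink square was at (11.1, 0.7) in frame 1 and (10.9, 3.1) in frame 2.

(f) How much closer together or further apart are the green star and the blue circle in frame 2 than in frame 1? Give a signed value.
-4.9

Distance in frame 1: 9.9. Distance in frame 2: 5.0.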